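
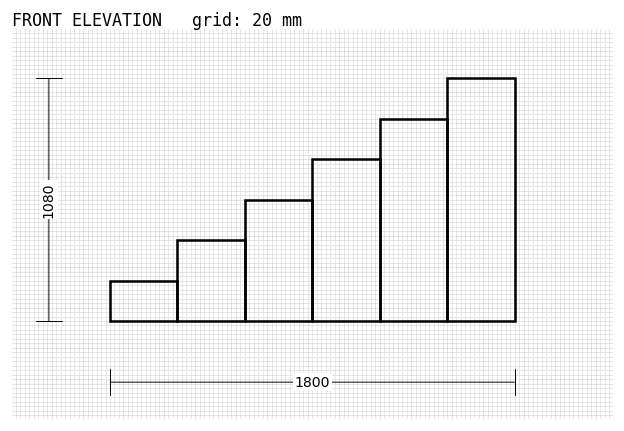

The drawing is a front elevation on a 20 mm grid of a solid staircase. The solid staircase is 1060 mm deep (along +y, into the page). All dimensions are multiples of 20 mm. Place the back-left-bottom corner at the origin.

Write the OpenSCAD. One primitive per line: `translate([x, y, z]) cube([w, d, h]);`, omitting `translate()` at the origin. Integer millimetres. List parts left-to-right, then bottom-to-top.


cube([300, 1060, 180]);
translate([300, 0, 0]) cube([300, 1060, 360]);
translate([600, 0, 0]) cube([300, 1060, 540]);
translate([900, 0, 0]) cube([300, 1060, 720]);
translate([1200, 0, 0]) cube([300, 1060, 900]);
translate([1500, 0, 0]) cube([300, 1060, 1080]);


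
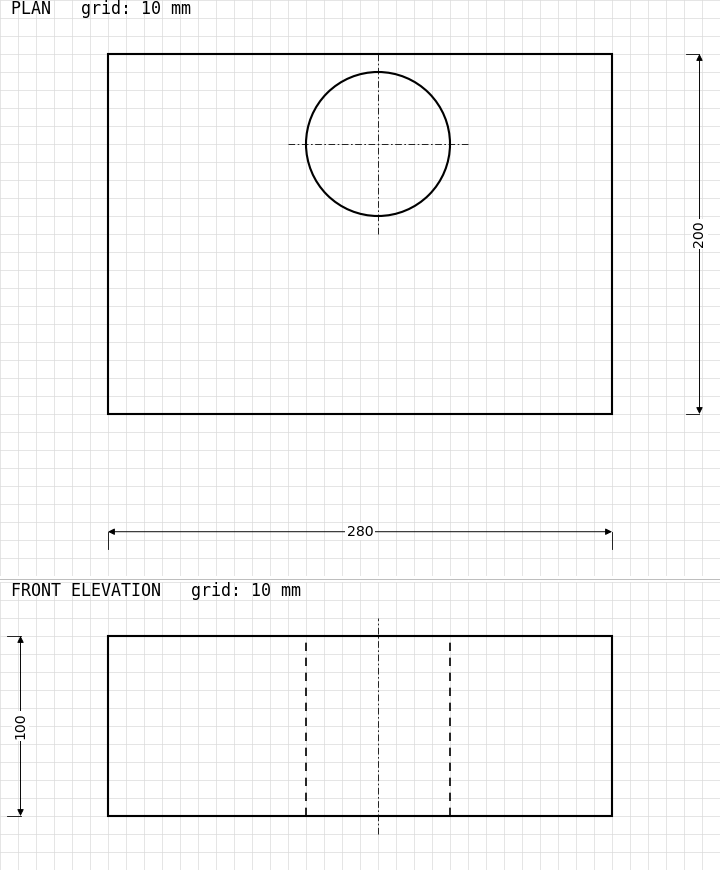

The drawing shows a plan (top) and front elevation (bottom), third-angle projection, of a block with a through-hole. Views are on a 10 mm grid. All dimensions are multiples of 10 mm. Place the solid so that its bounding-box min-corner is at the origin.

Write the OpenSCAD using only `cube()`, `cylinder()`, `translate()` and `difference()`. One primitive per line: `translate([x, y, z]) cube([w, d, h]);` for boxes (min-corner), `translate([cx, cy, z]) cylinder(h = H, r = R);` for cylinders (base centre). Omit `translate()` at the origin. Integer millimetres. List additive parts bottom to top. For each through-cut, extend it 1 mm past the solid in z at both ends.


difference() {
  cube([280, 200, 100]);
  translate([150, 150, -1]) cylinder(h = 102, r = 40);
}


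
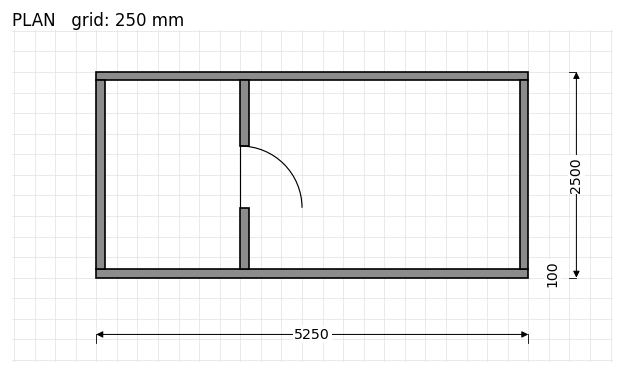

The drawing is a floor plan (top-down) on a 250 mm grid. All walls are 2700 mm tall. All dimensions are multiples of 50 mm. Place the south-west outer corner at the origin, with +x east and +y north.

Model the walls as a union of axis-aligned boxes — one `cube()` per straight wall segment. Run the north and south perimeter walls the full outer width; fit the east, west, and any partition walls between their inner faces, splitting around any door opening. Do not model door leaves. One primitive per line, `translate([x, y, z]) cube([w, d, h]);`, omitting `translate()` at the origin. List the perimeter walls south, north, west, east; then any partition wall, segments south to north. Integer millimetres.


cube([5250, 100, 2700]);
translate([0, 2400, 0]) cube([5250, 100, 2700]);
translate([0, 100, 0]) cube([100, 2300, 2700]);
translate([5150, 100, 0]) cube([100, 2300, 2700]);
translate([1750, 100, 0]) cube([100, 750, 2700]);
translate([1750, 1600, 0]) cube([100, 800, 2700]);


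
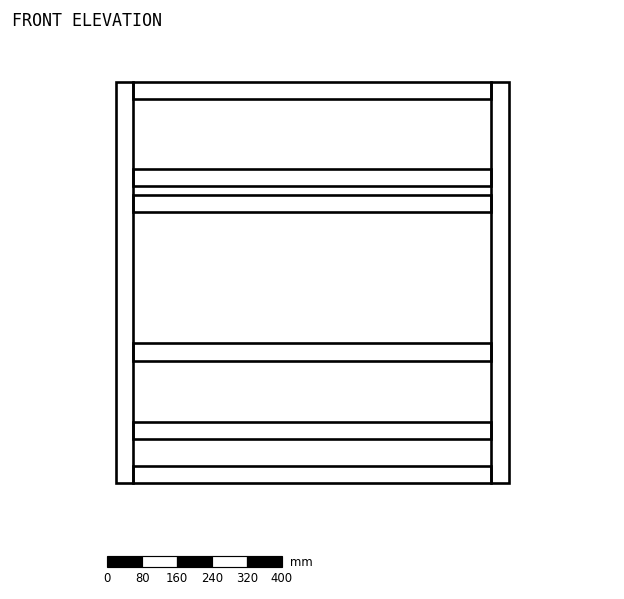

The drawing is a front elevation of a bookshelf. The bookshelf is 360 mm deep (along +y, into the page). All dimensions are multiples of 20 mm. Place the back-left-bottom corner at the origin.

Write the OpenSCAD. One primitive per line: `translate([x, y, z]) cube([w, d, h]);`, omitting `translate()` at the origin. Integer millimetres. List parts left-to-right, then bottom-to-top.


cube([40, 360, 920]);
translate([40, 0, 0]) cube([820, 360, 40]);
translate([40, 0, 100]) cube([820, 360, 40]);
translate([40, 0, 280]) cube([820, 360, 40]);
translate([40, 0, 620]) cube([820, 360, 40]);
translate([40, 0, 680]) cube([820, 360, 40]);
translate([40, 0, 880]) cube([820, 360, 40]);
translate([860, 0, 0]) cube([40, 360, 920]);


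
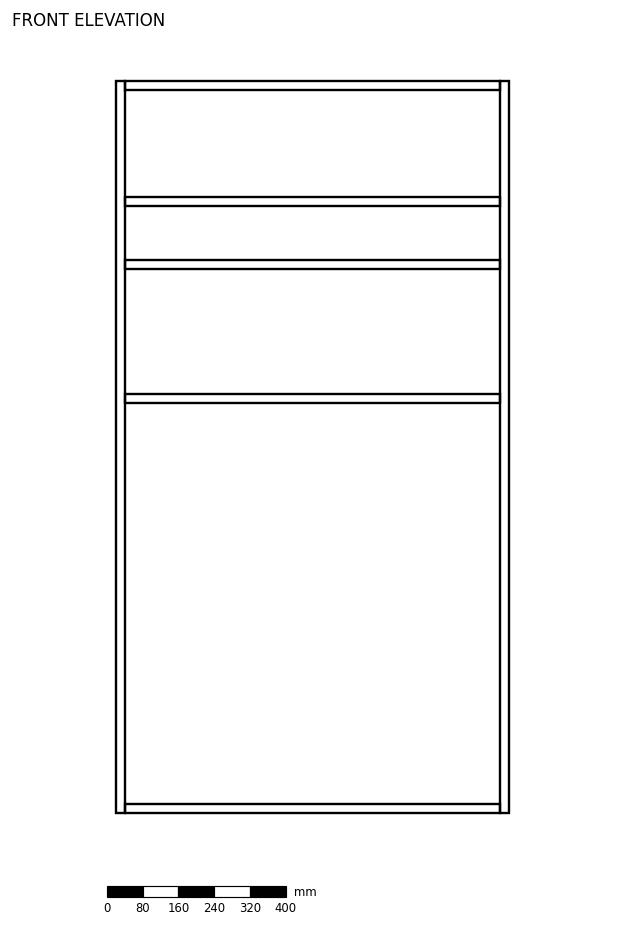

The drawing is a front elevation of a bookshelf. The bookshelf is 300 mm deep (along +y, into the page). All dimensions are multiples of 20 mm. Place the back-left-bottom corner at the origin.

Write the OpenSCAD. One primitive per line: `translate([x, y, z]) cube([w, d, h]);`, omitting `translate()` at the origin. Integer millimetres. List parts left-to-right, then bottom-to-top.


cube([20, 300, 1640]);
translate([20, 0, 0]) cube([840, 300, 20]);
translate([20, 0, 920]) cube([840, 300, 20]);
translate([20, 0, 1220]) cube([840, 300, 20]);
translate([20, 0, 1360]) cube([840, 300, 20]);
translate([20, 0, 1620]) cube([840, 300, 20]);
translate([860, 0, 0]) cube([20, 300, 1640]);


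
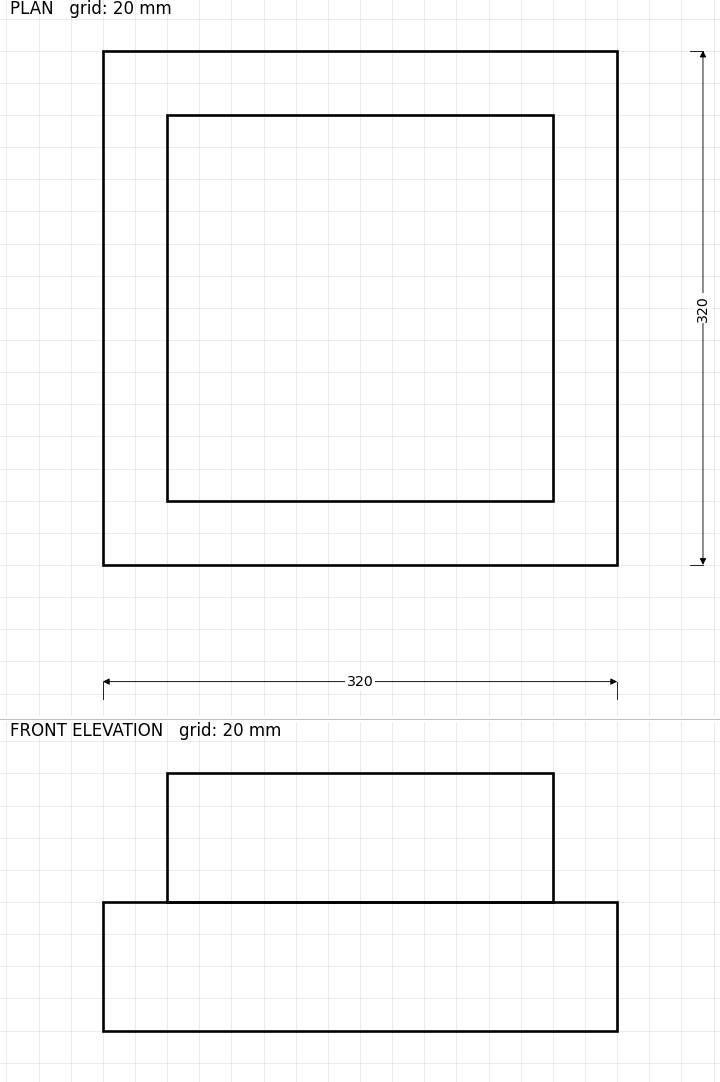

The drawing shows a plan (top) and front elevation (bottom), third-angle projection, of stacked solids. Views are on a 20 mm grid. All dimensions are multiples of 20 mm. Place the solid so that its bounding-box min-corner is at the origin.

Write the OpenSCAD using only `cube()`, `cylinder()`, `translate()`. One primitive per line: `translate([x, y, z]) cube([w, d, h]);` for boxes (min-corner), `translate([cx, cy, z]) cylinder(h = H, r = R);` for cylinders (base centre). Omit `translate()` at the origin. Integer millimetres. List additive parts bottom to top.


cube([320, 320, 80]);
translate([40, 40, 80]) cube([240, 240, 80]);


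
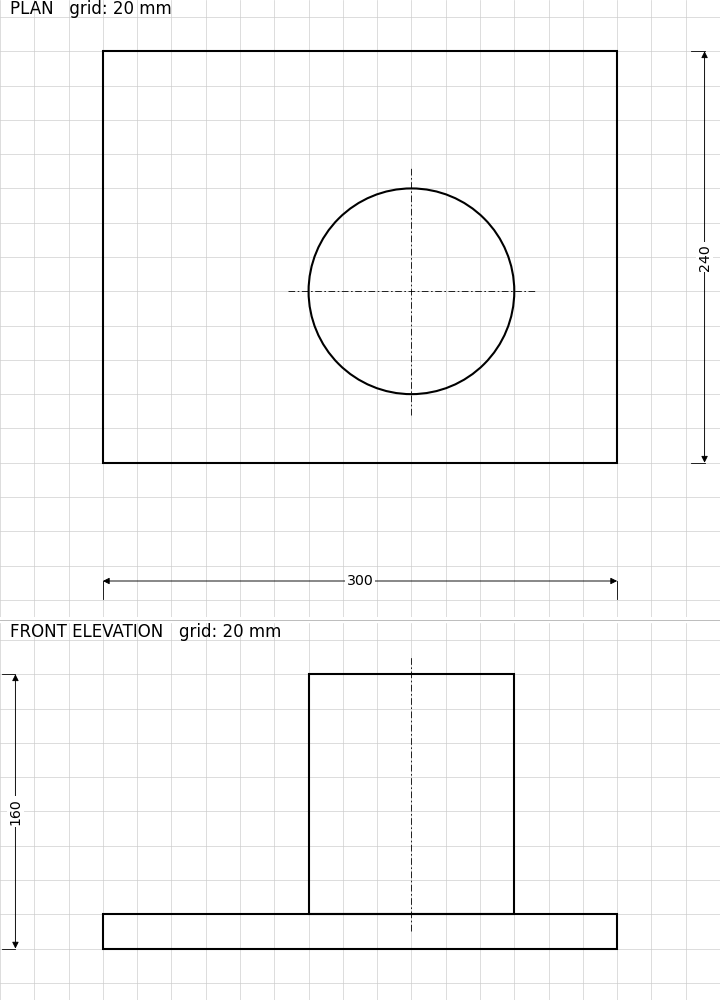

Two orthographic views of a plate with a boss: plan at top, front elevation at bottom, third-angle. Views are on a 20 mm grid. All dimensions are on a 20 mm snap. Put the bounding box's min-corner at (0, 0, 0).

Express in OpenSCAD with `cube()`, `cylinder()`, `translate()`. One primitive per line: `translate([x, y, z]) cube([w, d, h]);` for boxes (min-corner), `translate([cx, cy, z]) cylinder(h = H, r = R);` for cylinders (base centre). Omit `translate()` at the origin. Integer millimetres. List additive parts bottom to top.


cube([300, 240, 20]);
translate([180, 100, 20]) cylinder(h = 140, r = 60);


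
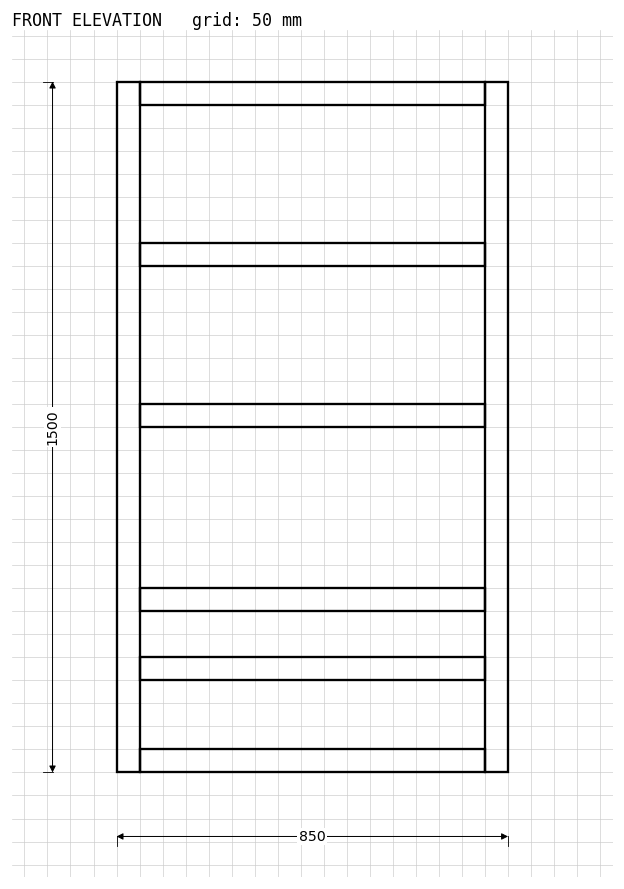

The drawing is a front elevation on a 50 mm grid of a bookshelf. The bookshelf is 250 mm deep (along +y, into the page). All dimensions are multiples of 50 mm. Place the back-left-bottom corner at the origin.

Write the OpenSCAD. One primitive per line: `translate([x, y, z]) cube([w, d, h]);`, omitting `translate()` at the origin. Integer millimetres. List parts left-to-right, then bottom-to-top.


cube([50, 250, 1500]);
translate([50, 0, 0]) cube([750, 250, 50]);
translate([50, 0, 200]) cube([750, 250, 50]);
translate([50, 0, 350]) cube([750, 250, 50]);
translate([50, 0, 750]) cube([750, 250, 50]);
translate([50, 0, 1100]) cube([750, 250, 50]);
translate([50, 0, 1450]) cube([750, 250, 50]);
translate([800, 0, 0]) cube([50, 250, 1500]);


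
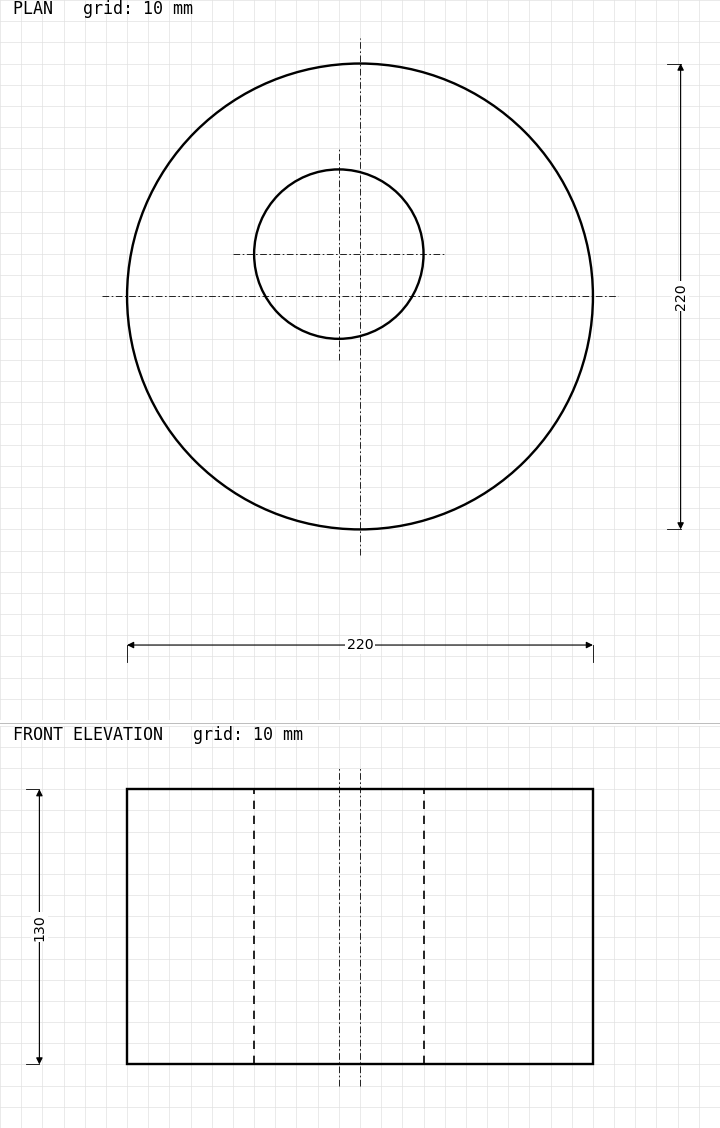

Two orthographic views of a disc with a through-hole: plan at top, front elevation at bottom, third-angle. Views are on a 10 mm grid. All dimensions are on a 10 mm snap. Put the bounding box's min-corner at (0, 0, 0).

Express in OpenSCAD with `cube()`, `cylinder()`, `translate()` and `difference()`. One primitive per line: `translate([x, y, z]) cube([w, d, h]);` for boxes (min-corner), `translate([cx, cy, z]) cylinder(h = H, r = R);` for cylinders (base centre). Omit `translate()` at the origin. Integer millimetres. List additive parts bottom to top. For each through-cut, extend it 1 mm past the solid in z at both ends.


difference() {
  translate([110, 110, 0]) cylinder(h = 130, r = 110);
  translate([100, 130, -1]) cylinder(h = 132, r = 40);
}


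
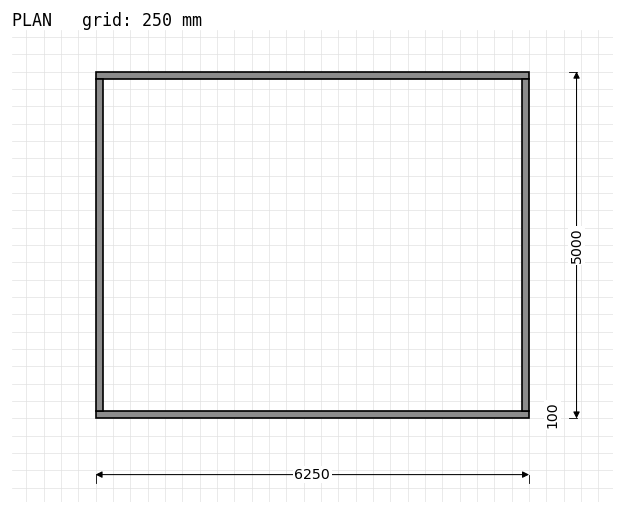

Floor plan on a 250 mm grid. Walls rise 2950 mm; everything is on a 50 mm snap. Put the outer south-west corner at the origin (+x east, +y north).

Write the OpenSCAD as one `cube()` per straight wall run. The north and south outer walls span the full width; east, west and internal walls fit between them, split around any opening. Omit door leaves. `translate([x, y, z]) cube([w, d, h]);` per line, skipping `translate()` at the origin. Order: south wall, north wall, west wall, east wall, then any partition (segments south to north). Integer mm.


cube([6250, 100, 2950]);
translate([0, 4900, 0]) cube([6250, 100, 2950]);
translate([0, 100, 0]) cube([100, 4800, 2950]);
translate([6150, 100, 0]) cube([100, 4800, 2950]);


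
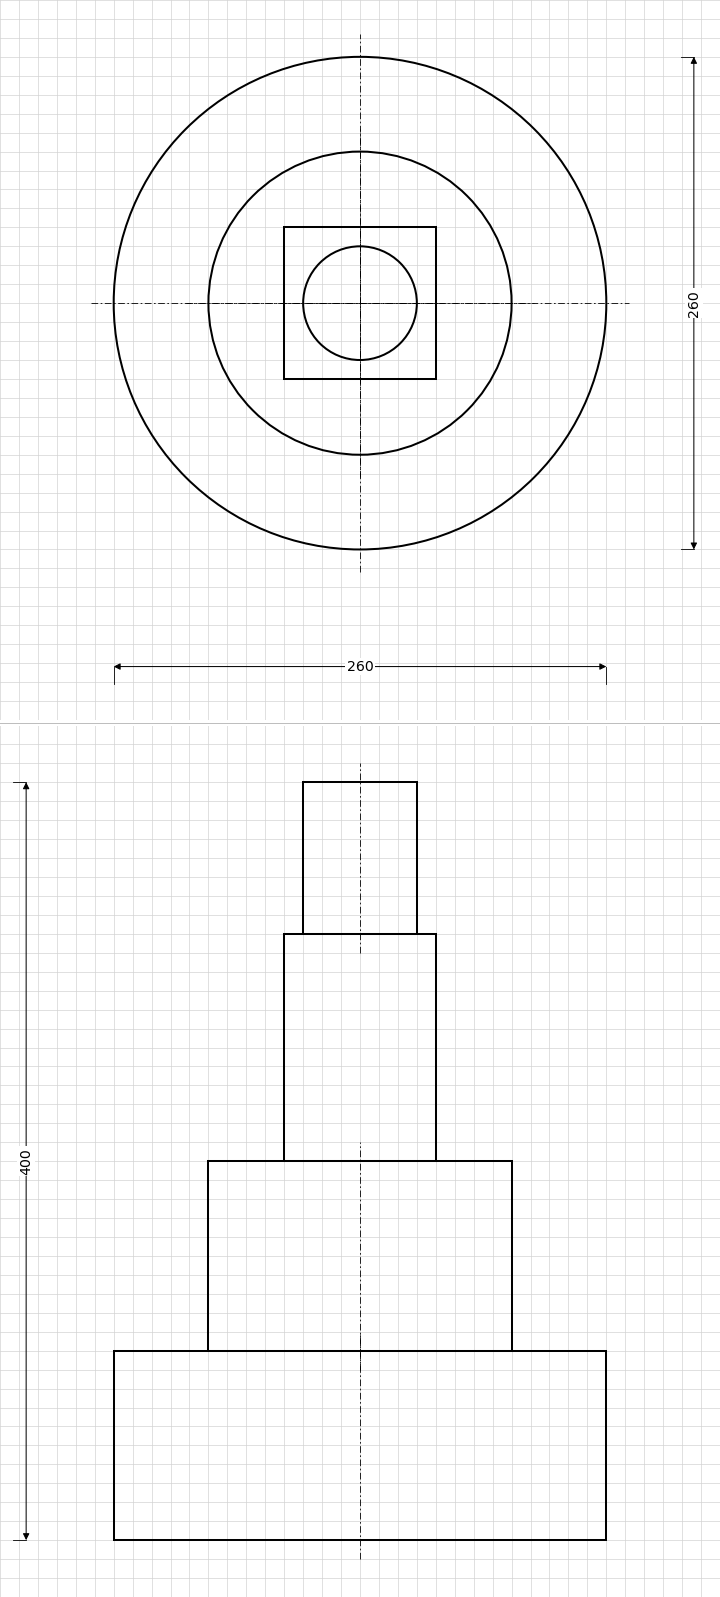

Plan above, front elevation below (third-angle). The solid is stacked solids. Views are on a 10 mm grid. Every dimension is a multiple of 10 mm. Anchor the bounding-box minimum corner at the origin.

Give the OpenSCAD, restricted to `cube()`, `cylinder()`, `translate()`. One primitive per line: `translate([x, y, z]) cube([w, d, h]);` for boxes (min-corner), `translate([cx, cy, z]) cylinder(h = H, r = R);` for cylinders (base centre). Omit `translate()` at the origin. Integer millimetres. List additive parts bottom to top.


translate([130, 130, 0]) cylinder(h = 100, r = 130);
translate([130, 130, 100]) cylinder(h = 100, r = 80);
translate([90, 90, 200]) cube([80, 80, 120]);
translate([130, 130, 320]) cylinder(h = 80, r = 30);


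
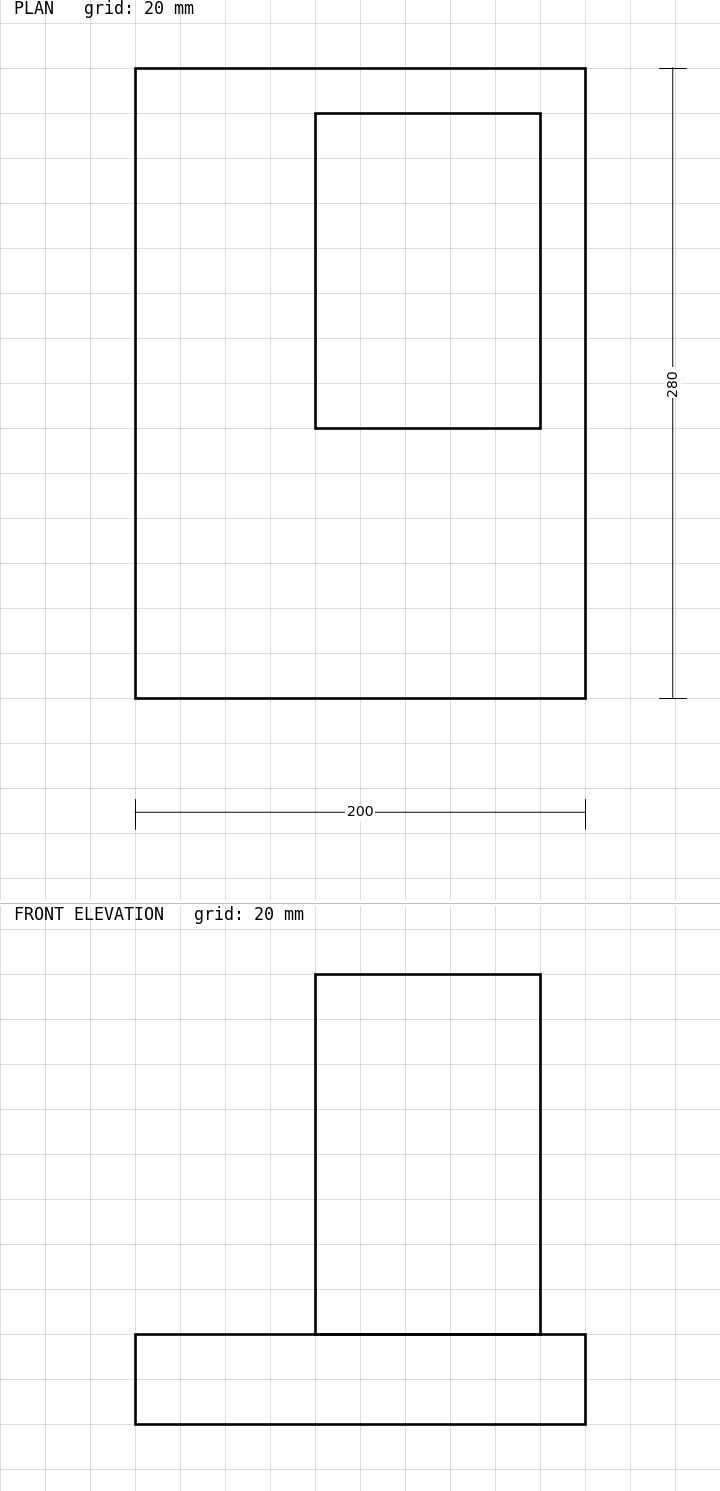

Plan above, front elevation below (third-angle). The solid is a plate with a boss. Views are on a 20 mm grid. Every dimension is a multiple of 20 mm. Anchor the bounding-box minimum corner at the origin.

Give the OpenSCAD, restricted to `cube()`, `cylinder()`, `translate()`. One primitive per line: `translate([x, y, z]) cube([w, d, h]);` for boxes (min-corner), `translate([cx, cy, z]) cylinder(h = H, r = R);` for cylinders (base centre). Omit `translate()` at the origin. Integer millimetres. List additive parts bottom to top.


cube([200, 280, 40]);
translate([80, 120, 40]) cube([100, 140, 160]);


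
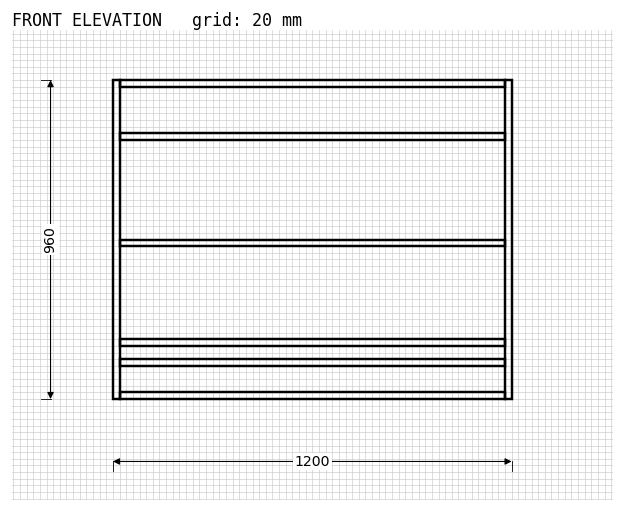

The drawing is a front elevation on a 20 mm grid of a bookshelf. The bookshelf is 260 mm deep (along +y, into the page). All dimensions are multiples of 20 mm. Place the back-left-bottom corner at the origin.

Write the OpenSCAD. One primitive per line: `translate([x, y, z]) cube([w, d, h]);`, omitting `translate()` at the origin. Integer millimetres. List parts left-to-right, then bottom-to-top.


cube([20, 260, 960]);
translate([20, 0, 0]) cube([1160, 260, 20]);
translate([20, 0, 100]) cube([1160, 260, 20]);
translate([20, 0, 160]) cube([1160, 260, 20]);
translate([20, 0, 460]) cube([1160, 260, 20]);
translate([20, 0, 780]) cube([1160, 260, 20]);
translate([20, 0, 940]) cube([1160, 260, 20]);
translate([1180, 0, 0]) cube([20, 260, 960]);


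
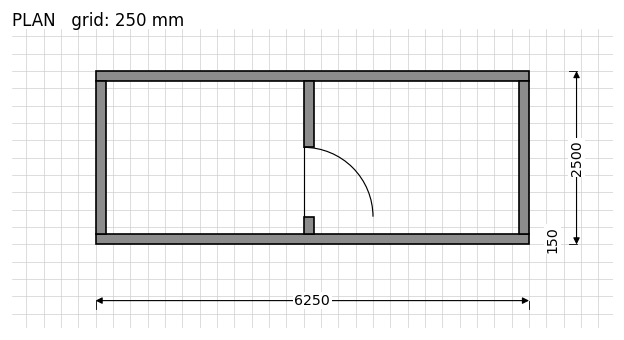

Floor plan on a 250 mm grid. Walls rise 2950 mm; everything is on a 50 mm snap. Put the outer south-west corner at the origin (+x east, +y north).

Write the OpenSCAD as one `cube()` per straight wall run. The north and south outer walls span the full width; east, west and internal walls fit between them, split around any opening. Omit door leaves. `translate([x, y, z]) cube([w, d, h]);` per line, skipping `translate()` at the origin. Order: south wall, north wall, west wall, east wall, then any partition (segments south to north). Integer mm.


cube([6250, 150, 2950]);
translate([0, 2350, 0]) cube([6250, 150, 2950]);
translate([0, 150, 0]) cube([150, 2200, 2950]);
translate([6100, 150, 0]) cube([150, 2200, 2950]);
translate([3000, 150, 0]) cube([150, 250, 2950]);
translate([3000, 1400, 0]) cube([150, 950, 2950]);


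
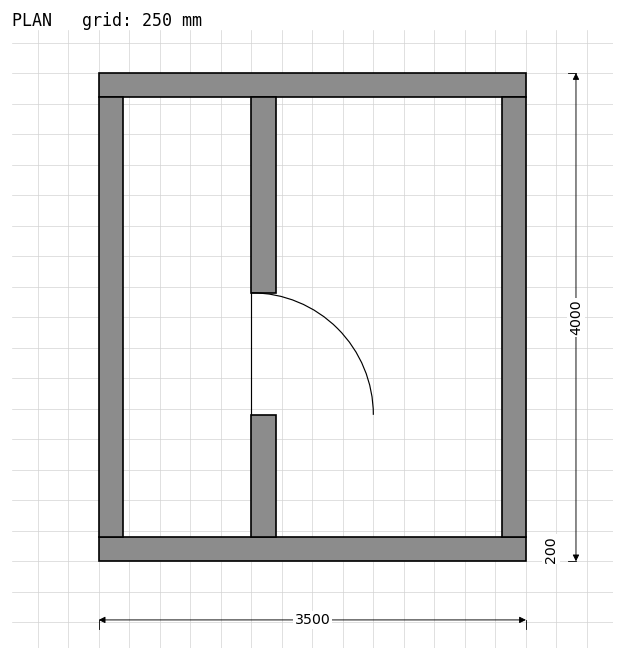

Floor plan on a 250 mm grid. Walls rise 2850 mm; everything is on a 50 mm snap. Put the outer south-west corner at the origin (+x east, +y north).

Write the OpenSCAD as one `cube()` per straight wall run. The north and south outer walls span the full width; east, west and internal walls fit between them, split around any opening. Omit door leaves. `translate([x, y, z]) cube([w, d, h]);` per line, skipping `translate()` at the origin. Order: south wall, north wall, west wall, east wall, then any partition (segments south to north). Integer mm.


cube([3500, 200, 2850]);
translate([0, 3800, 0]) cube([3500, 200, 2850]);
translate([0, 200, 0]) cube([200, 3600, 2850]);
translate([3300, 200, 0]) cube([200, 3600, 2850]);
translate([1250, 200, 0]) cube([200, 1000, 2850]);
translate([1250, 2200, 0]) cube([200, 1600, 2850]);


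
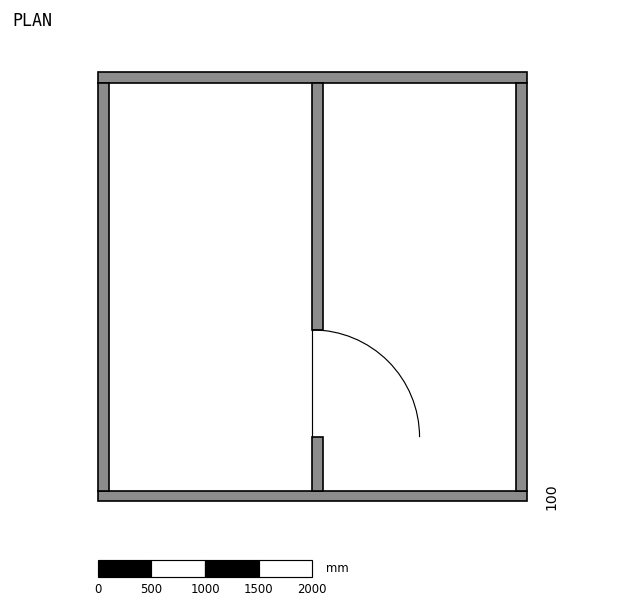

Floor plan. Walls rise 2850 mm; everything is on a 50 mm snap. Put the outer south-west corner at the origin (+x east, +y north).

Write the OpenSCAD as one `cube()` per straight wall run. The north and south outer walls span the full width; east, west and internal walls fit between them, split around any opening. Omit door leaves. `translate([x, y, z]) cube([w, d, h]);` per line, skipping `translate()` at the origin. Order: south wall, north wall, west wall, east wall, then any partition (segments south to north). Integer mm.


cube([4000, 100, 2850]);
translate([0, 3900, 0]) cube([4000, 100, 2850]);
translate([0, 100, 0]) cube([100, 3800, 2850]);
translate([3900, 100, 0]) cube([100, 3800, 2850]);
translate([2000, 100, 0]) cube([100, 500, 2850]);
translate([2000, 1600, 0]) cube([100, 2300, 2850]);


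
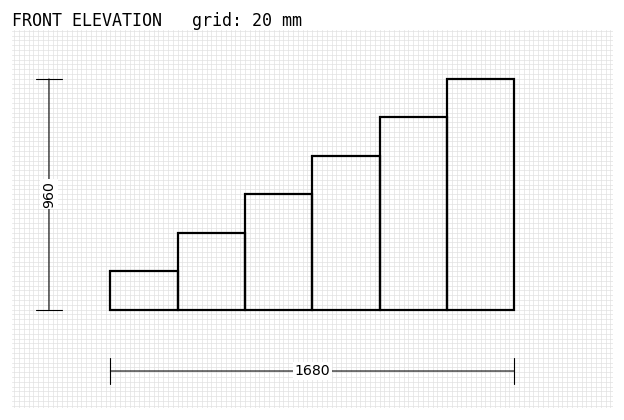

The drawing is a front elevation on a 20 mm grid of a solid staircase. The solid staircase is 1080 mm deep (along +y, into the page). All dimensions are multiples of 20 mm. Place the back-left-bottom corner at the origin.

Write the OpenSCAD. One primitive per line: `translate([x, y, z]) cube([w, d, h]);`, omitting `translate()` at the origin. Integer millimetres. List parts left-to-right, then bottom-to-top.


cube([280, 1080, 160]);
translate([280, 0, 0]) cube([280, 1080, 320]);
translate([560, 0, 0]) cube([280, 1080, 480]);
translate([840, 0, 0]) cube([280, 1080, 640]);
translate([1120, 0, 0]) cube([280, 1080, 800]);
translate([1400, 0, 0]) cube([280, 1080, 960]);


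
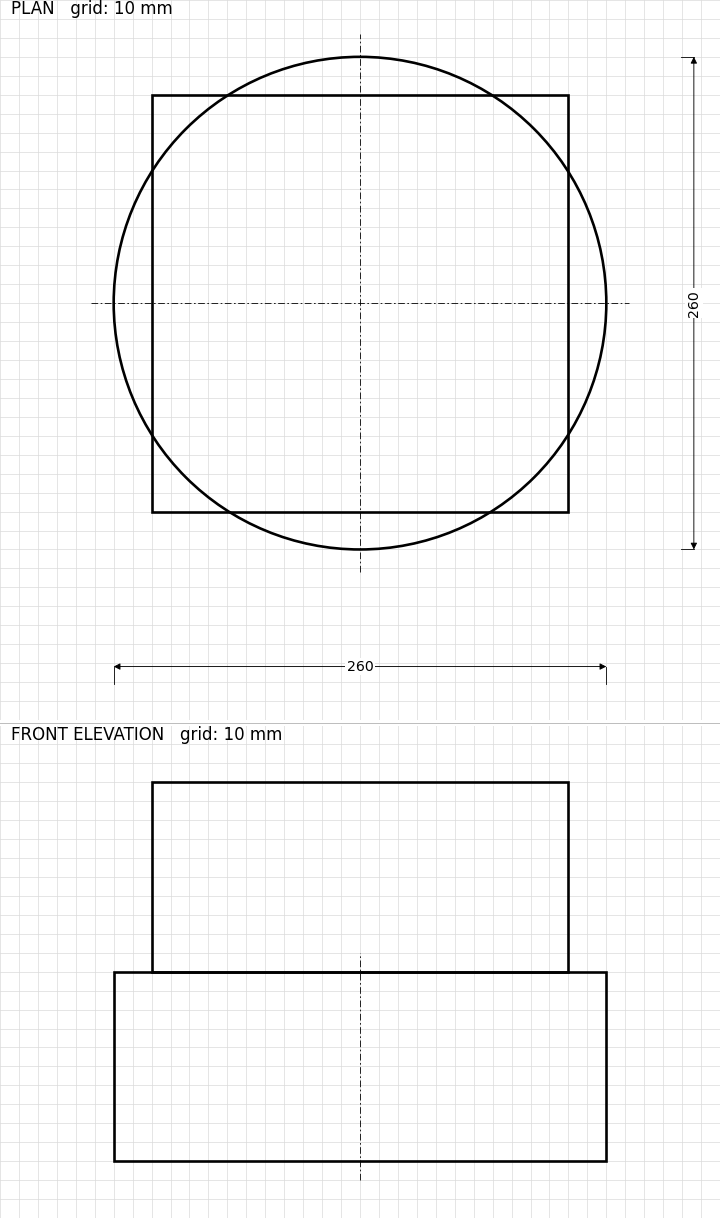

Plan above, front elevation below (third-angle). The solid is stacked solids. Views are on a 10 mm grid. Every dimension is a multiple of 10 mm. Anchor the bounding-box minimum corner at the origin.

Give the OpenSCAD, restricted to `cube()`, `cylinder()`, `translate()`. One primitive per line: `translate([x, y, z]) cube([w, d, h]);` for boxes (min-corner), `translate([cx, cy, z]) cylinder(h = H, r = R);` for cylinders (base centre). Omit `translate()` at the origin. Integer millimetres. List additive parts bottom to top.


translate([130, 130, 0]) cylinder(h = 100, r = 130);
translate([20, 20, 100]) cube([220, 220, 100]);


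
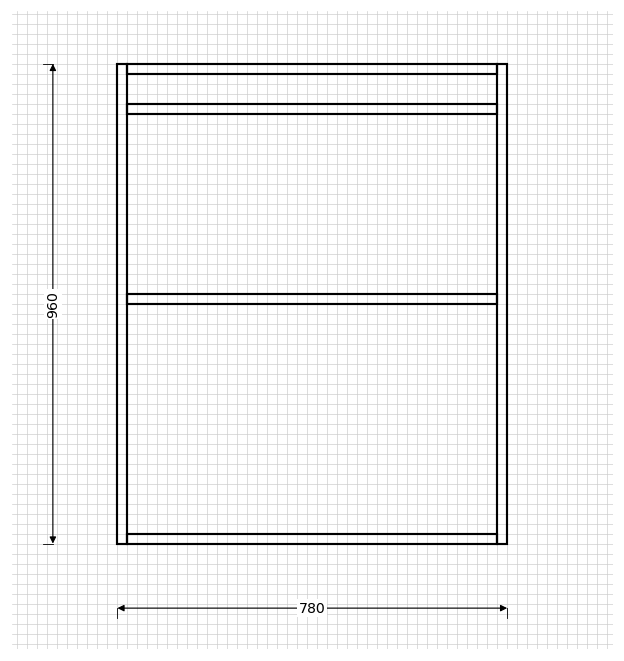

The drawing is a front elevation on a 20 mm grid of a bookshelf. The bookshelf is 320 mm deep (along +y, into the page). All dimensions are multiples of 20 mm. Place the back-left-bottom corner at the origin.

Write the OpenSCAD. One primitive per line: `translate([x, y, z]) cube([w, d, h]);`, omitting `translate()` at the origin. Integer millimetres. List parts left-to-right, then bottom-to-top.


cube([20, 320, 960]);
translate([20, 0, 0]) cube([740, 320, 20]);
translate([20, 0, 480]) cube([740, 320, 20]);
translate([20, 0, 860]) cube([740, 320, 20]);
translate([20, 0, 940]) cube([740, 320, 20]);
translate([760, 0, 0]) cube([20, 320, 960]);


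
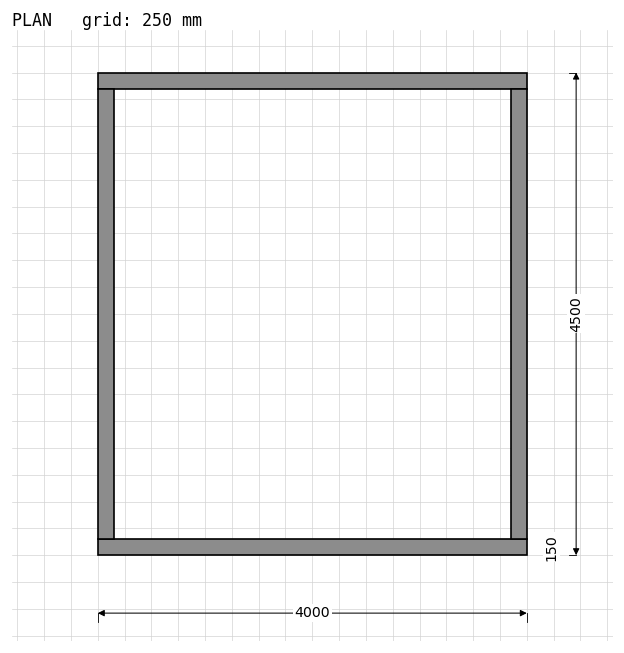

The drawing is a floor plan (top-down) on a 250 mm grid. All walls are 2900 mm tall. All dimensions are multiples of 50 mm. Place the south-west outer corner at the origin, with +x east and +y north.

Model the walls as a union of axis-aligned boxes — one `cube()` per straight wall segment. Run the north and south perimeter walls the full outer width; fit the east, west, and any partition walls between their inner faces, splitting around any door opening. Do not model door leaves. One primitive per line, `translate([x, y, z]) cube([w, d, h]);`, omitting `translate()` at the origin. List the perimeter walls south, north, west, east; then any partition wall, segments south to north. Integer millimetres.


cube([4000, 150, 2900]);
translate([0, 4350, 0]) cube([4000, 150, 2900]);
translate([0, 150, 0]) cube([150, 4200, 2900]);
translate([3850, 150, 0]) cube([150, 4200, 2900]);


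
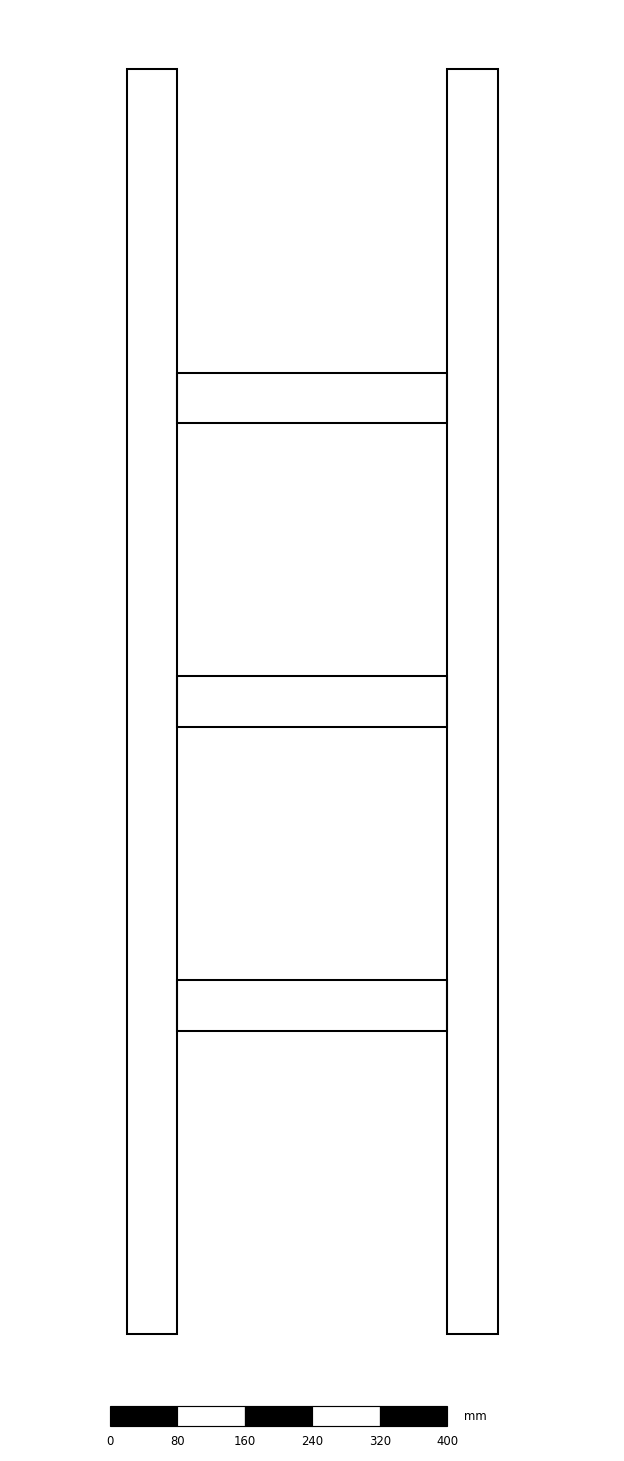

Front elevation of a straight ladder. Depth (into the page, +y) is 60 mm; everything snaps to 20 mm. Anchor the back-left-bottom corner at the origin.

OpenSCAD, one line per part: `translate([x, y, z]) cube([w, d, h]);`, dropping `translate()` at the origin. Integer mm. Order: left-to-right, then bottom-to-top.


cube([60, 60, 1500]);
translate([60, 0, 360]) cube([320, 60, 60]);
translate([60, 0, 720]) cube([320, 60, 60]);
translate([60, 0, 1080]) cube([320, 60, 60]);
translate([380, 0, 0]) cube([60, 60, 1500]);


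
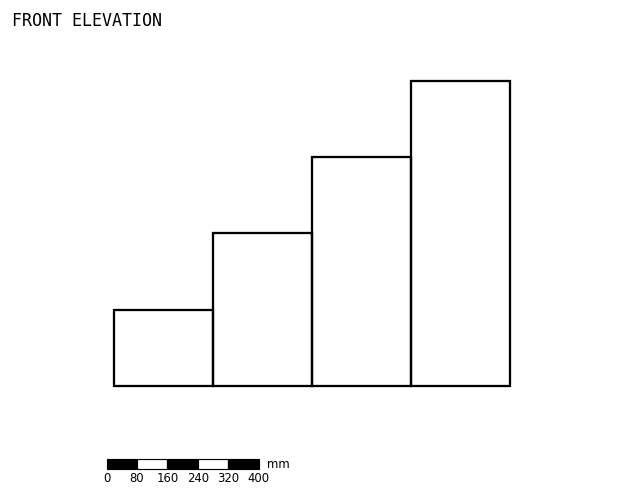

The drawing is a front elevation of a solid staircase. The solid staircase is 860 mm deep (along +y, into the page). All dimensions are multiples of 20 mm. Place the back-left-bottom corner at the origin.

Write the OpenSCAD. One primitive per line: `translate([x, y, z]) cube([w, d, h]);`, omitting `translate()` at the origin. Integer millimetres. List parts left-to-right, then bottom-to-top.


cube([260, 860, 200]);
translate([260, 0, 0]) cube([260, 860, 400]);
translate([520, 0, 0]) cube([260, 860, 600]);
translate([780, 0, 0]) cube([260, 860, 800]);


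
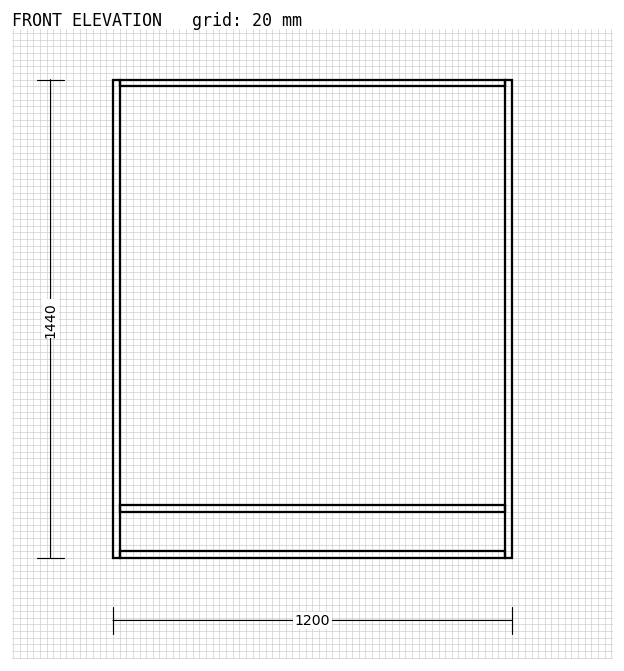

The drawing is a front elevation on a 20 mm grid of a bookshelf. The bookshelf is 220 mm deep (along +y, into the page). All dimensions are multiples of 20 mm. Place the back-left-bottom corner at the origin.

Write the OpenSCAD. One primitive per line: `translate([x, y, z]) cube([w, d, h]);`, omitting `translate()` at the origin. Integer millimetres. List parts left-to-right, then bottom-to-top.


cube([20, 220, 1440]);
translate([20, 0, 0]) cube([1160, 220, 20]);
translate([20, 0, 140]) cube([1160, 220, 20]);
translate([20, 0, 1420]) cube([1160, 220, 20]);
translate([1180, 0, 0]) cube([20, 220, 1440]);


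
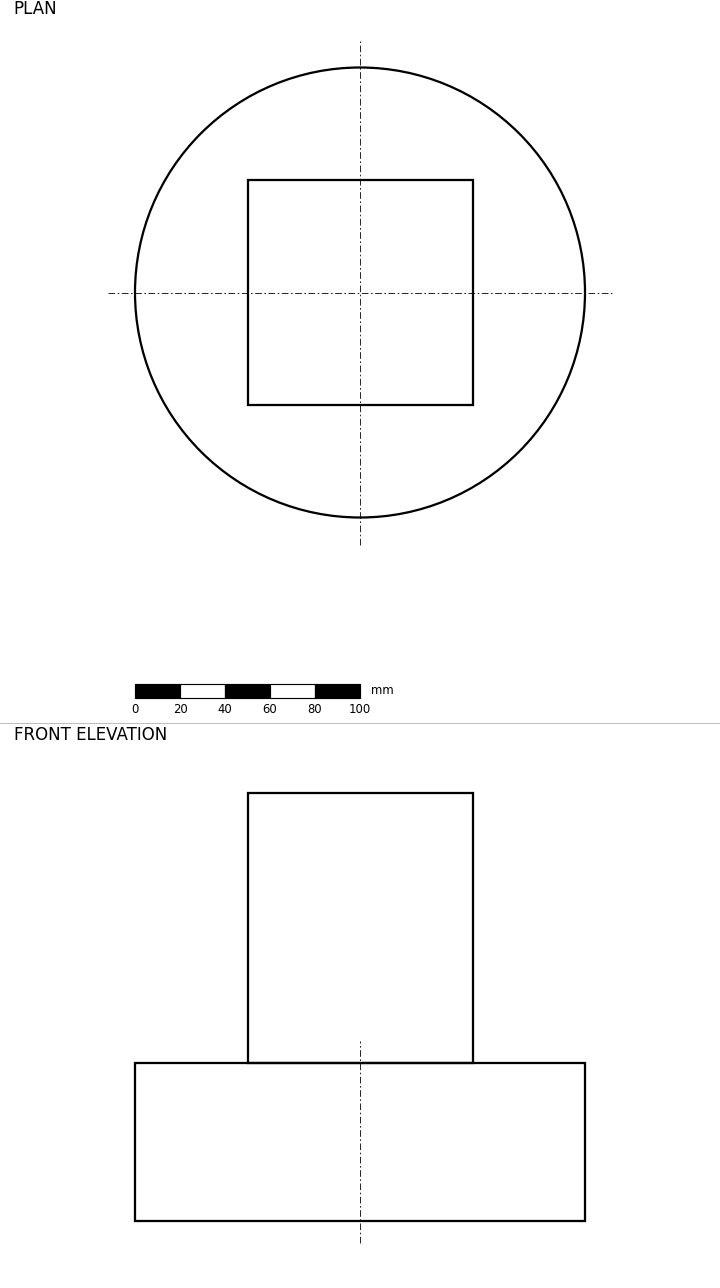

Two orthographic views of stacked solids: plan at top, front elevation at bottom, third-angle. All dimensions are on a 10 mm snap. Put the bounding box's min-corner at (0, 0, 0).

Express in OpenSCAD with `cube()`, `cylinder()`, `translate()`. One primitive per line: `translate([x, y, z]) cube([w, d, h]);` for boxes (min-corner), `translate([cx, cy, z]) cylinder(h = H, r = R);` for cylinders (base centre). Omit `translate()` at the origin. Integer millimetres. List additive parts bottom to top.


translate([100, 100, 0]) cylinder(h = 70, r = 100);
translate([50, 50, 70]) cube([100, 100, 120]);


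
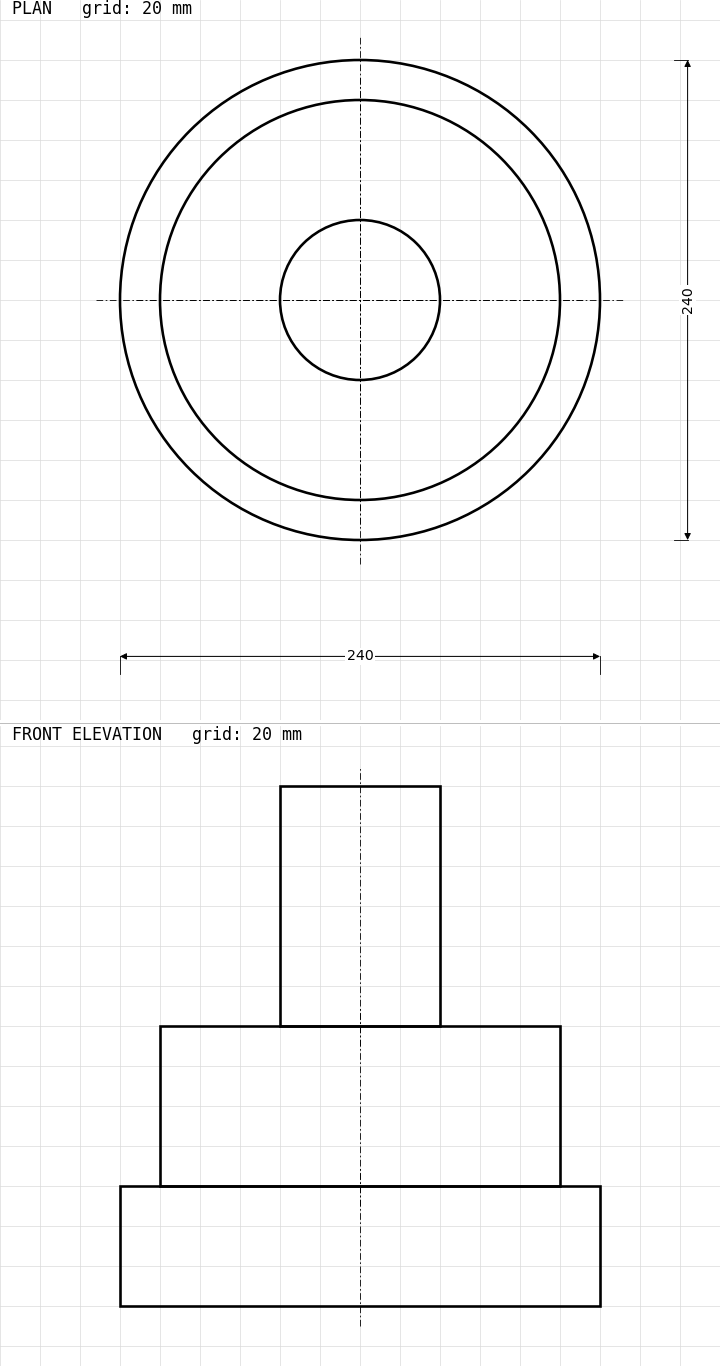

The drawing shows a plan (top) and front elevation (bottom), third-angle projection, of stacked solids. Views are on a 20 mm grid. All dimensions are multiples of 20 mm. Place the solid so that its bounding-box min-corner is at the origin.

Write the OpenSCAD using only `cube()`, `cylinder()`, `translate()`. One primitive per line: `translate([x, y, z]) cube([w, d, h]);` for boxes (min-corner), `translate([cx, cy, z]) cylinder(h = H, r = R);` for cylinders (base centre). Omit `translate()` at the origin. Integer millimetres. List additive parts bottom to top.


translate([120, 120, 0]) cylinder(h = 60, r = 120);
translate([120, 120, 60]) cylinder(h = 80, r = 100);
translate([120, 120, 140]) cylinder(h = 120, r = 40);


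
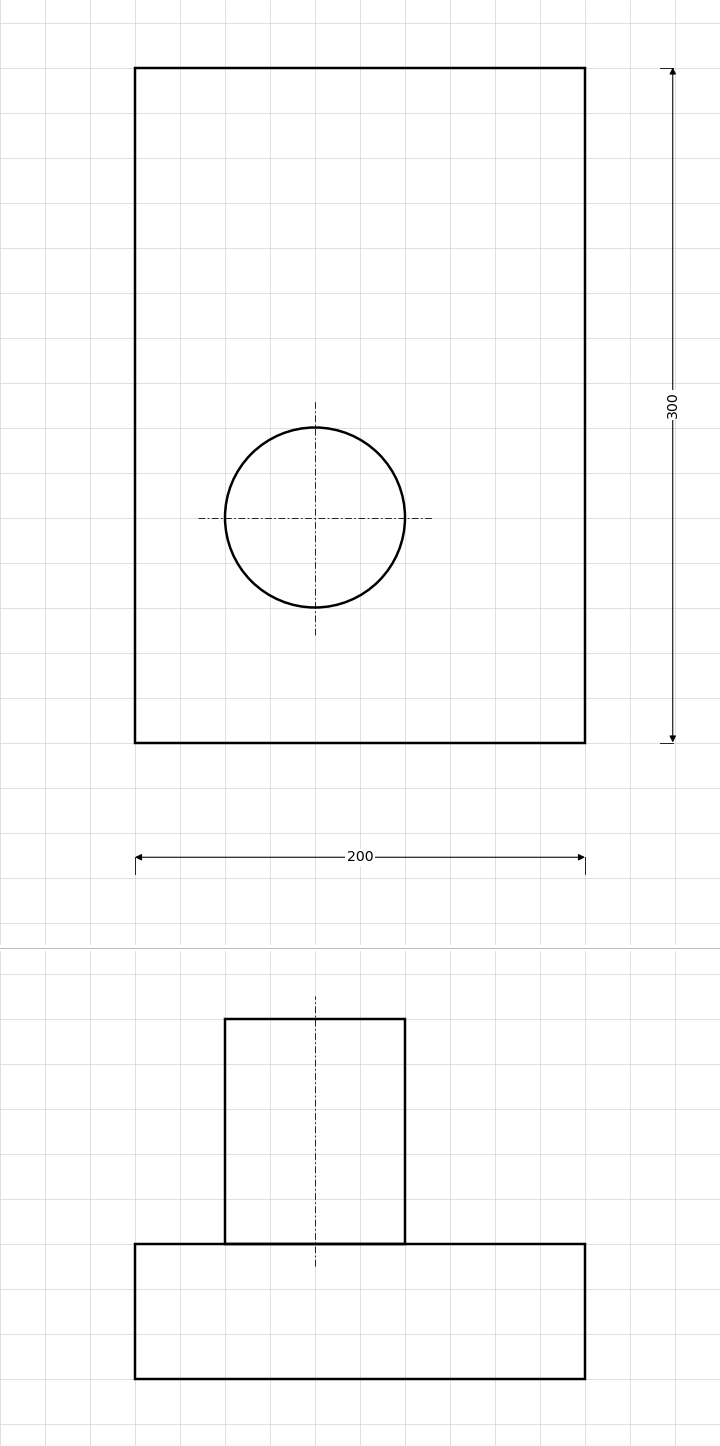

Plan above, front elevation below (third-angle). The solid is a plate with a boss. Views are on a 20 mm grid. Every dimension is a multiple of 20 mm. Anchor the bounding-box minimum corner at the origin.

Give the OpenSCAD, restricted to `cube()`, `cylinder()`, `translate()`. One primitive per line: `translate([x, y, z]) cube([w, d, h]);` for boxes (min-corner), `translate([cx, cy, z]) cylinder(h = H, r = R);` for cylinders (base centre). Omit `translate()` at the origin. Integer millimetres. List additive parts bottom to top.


cube([200, 300, 60]);
translate([80, 100, 60]) cylinder(h = 100, r = 40);


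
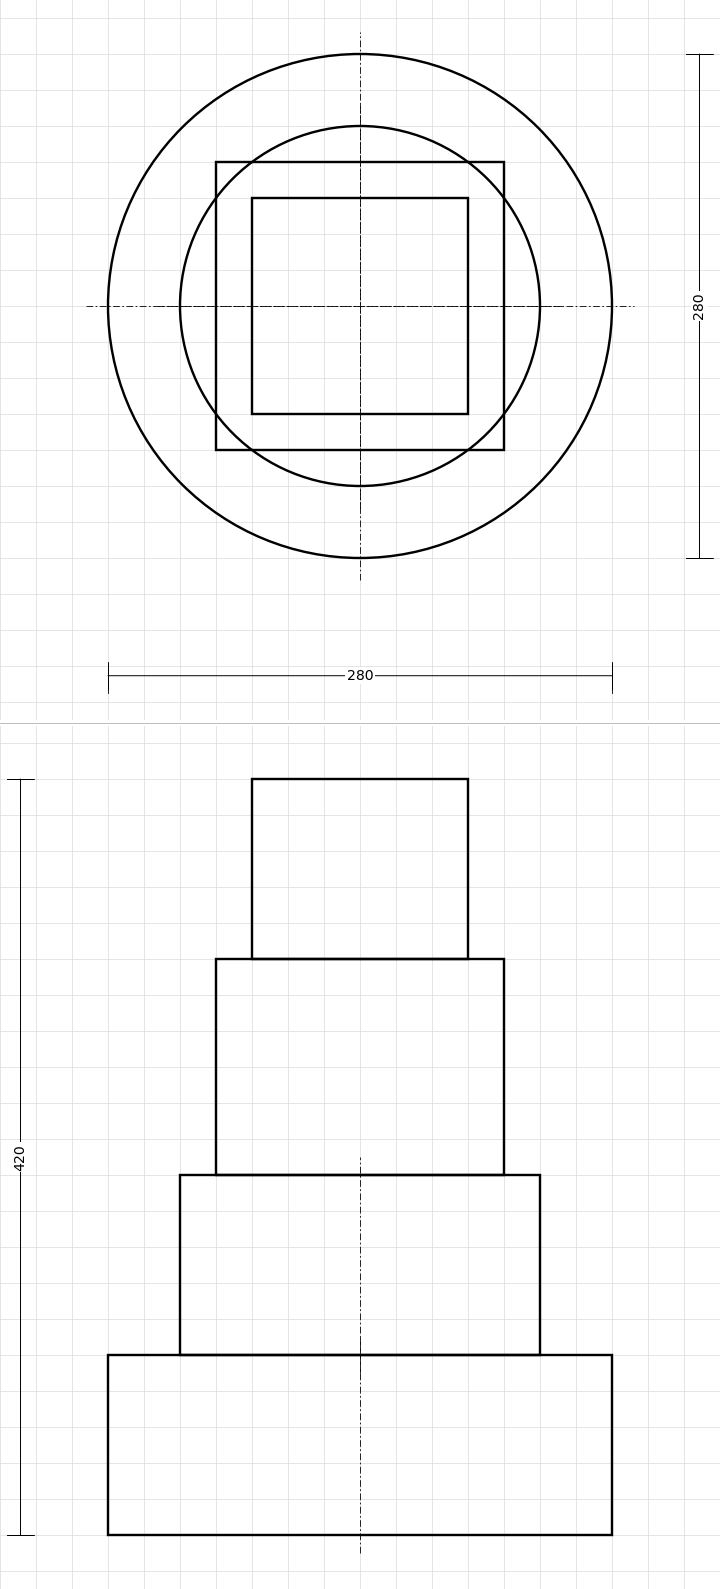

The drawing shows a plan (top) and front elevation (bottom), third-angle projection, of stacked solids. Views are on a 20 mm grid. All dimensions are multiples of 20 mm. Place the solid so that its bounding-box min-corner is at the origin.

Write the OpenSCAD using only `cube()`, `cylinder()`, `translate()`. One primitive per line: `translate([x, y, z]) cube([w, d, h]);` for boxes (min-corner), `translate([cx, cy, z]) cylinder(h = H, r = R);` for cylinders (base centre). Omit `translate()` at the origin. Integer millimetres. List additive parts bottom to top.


translate([140, 140, 0]) cylinder(h = 100, r = 140);
translate([140, 140, 100]) cylinder(h = 100, r = 100);
translate([60, 60, 200]) cube([160, 160, 120]);
translate([80, 80, 320]) cube([120, 120, 100]);


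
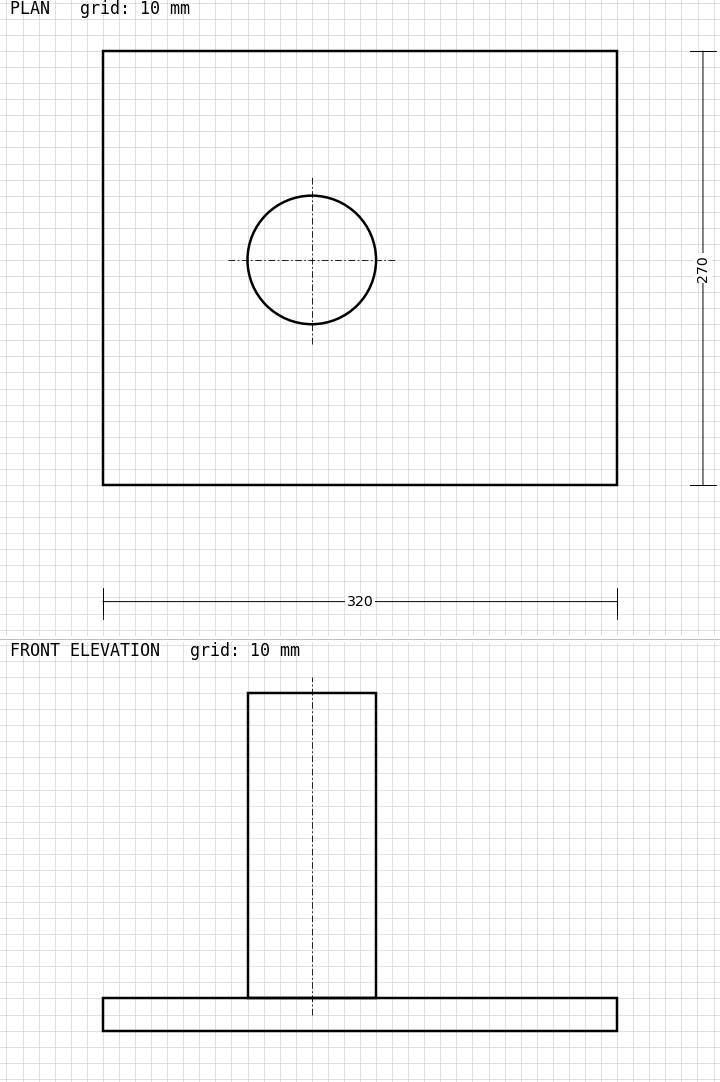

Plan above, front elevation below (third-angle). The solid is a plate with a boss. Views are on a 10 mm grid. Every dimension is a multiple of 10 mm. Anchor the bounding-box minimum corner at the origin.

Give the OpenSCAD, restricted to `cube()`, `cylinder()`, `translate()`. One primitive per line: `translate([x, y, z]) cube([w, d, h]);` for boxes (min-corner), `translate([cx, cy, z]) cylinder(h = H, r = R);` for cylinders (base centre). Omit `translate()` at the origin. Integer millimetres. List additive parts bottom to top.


cube([320, 270, 20]);
translate([130, 140, 20]) cylinder(h = 190, r = 40);


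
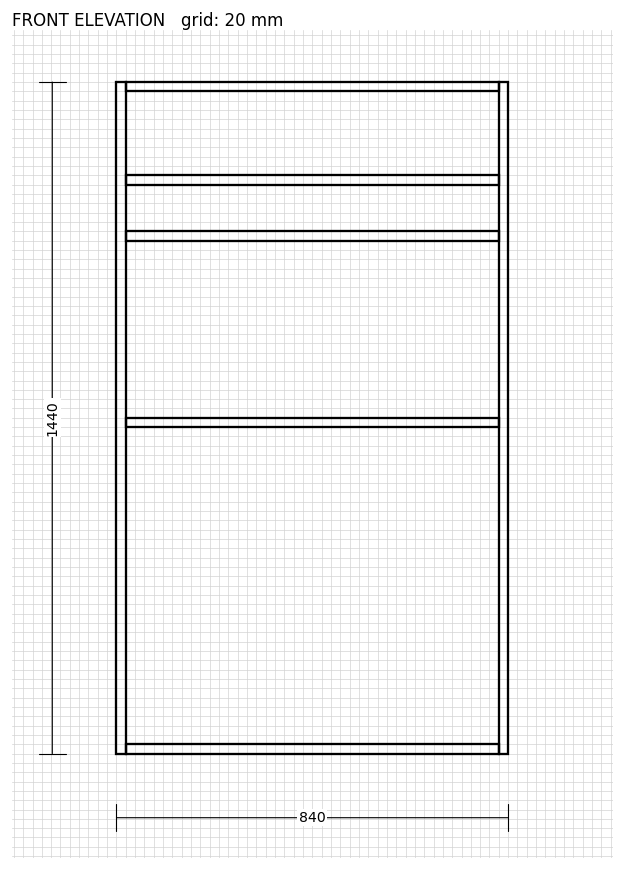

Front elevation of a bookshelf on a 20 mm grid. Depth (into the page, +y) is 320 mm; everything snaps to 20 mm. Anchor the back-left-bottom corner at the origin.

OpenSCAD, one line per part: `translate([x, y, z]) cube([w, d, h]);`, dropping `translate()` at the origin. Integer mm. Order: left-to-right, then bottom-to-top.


cube([20, 320, 1440]);
translate([20, 0, 0]) cube([800, 320, 20]);
translate([20, 0, 700]) cube([800, 320, 20]);
translate([20, 0, 1100]) cube([800, 320, 20]);
translate([20, 0, 1220]) cube([800, 320, 20]);
translate([20, 0, 1420]) cube([800, 320, 20]);
translate([820, 0, 0]) cube([20, 320, 1440]);


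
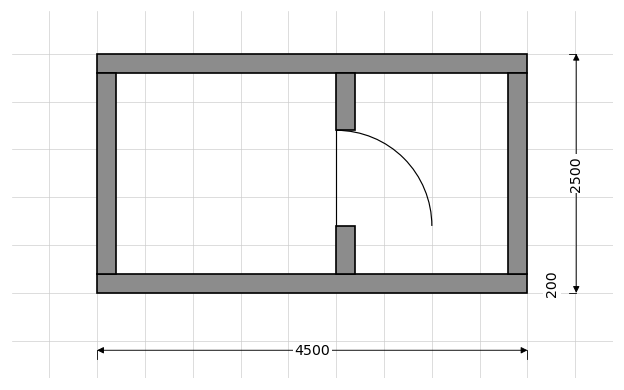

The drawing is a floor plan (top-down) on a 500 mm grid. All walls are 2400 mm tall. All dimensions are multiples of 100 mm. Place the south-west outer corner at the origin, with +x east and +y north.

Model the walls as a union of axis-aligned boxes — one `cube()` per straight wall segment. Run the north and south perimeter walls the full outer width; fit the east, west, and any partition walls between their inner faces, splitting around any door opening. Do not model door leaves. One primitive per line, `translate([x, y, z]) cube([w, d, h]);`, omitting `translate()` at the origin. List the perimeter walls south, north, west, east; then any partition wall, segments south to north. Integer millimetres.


cube([4500, 200, 2400]);
translate([0, 2300, 0]) cube([4500, 200, 2400]);
translate([0, 200, 0]) cube([200, 2100, 2400]);
translate([4300, 200, 0]) cube([200, 2100, 2400]);
translate([2500, 200, 0]) cube([200, 500, 2400]);
translate([2500, 1700, 0]) cube([200, 600, 2400]);


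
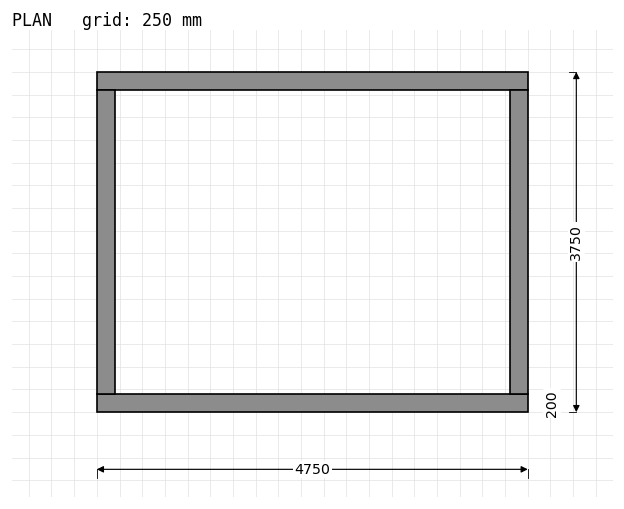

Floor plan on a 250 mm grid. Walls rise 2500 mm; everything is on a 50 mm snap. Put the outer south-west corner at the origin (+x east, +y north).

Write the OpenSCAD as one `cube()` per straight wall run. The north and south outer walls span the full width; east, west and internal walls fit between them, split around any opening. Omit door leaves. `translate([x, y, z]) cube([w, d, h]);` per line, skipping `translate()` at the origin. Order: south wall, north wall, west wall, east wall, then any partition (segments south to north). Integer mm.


cube([4750, 200, 2500]);
translate([0, 3550, 0]) cube([4750, 200, 2500]);
translate([0, 200, 0]) cube([200, 3350, 2500]);
translate([4550, 200, 0]) cube([200, 3350, 2500]);


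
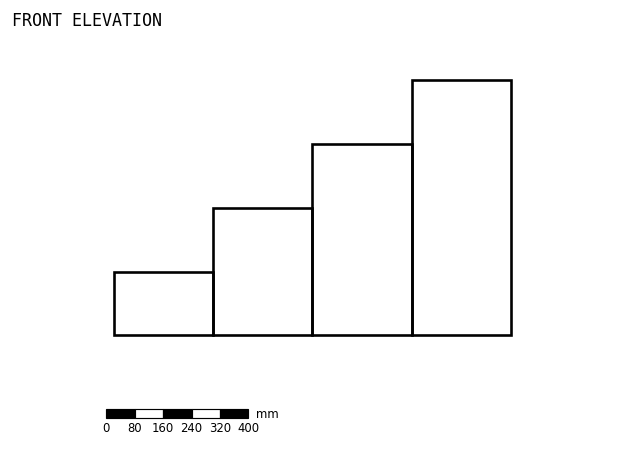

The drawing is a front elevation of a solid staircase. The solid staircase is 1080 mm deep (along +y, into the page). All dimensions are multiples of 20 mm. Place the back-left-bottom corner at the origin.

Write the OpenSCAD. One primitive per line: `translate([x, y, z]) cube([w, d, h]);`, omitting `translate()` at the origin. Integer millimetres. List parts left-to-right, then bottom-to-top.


cube([280, 1080, 180]);
translate([280, 0, 0]) cube([280, 1080, 360]);
translate([560, 0, 0]) cube([280, 1080, 540]);
translate([840, 0, 0]) cube([280, 1080, 720]);


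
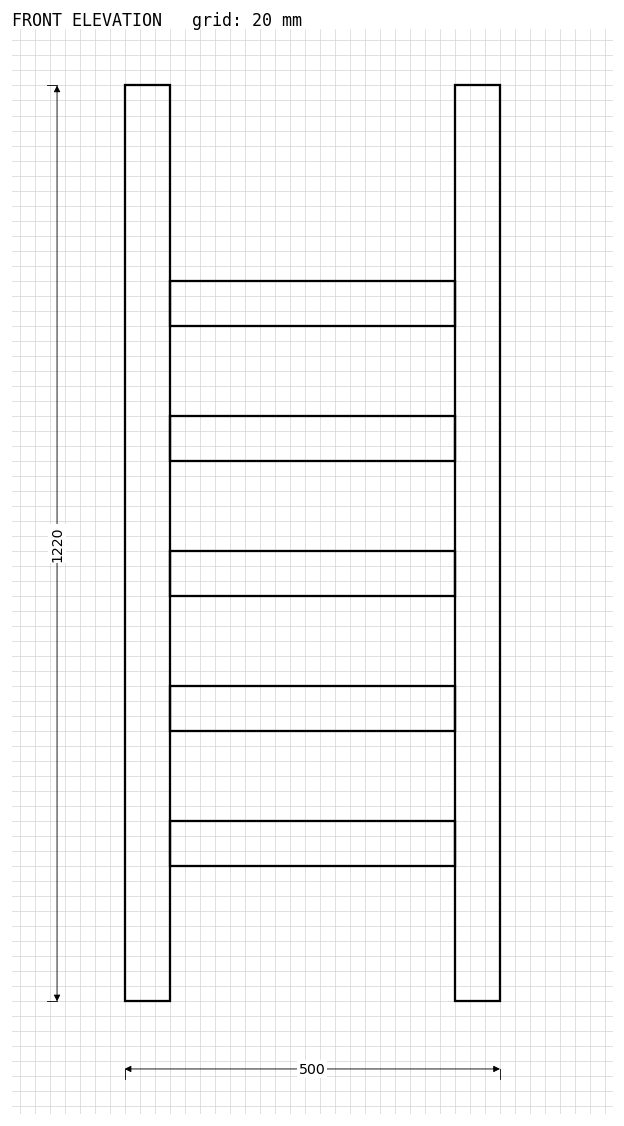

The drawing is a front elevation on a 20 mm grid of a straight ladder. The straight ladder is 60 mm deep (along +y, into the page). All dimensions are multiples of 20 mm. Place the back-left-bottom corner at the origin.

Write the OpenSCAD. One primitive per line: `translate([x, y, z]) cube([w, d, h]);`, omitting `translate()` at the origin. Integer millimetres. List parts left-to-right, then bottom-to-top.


cube([60, 60, 1220]);
translate([60, 0, 180]) cube([380, 60, 60]);
translate([60, 0, 360]) cube([380, 60, 60]);
translate([60, 0, 540]) cube([380, 60, 60]);
translate([60, 0, 720]) cube([380, 60, 60]);
translate([60, 0, 900]) cube([380, 60, 60]);
translate([440, 0, 0]) cube([60, 60, 1220]);


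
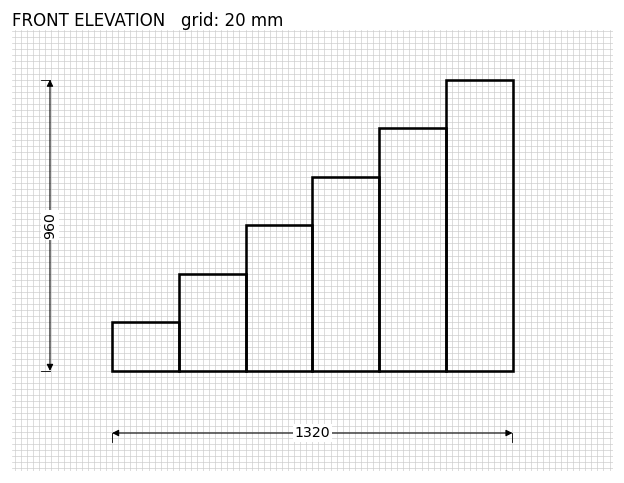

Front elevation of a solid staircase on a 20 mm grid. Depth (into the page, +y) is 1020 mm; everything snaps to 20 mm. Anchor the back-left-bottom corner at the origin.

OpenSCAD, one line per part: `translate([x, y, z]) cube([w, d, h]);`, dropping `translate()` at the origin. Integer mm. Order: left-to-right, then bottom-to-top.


cube([220, 1020, 160]);
translate([220, 0, 0]) cube([220, 1020, 320]);
translate([440, 0, 0]) cube([220, 1020, 480]);
translate([660, 0, 0]) cube([220, 1020, 640]);
translate([880, 0, 0]) cube([220, 1020, 800]);
translate([1100, 0, 0]) cube([220, 1020, 960]);


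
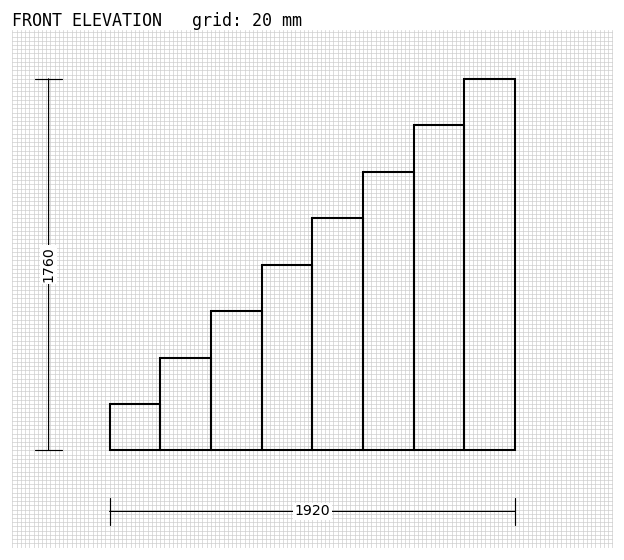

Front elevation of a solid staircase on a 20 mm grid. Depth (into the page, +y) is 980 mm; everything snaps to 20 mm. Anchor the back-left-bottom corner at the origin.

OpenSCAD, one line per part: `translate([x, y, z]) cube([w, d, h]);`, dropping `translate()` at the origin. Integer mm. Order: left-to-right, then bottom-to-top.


cube([240, 980, 220]);
translate([240, 0, 0]) cube([240, 980, 440]);
translate([480, 0, 0]) cube([240, 980, 660]);
translate([720, 0, 0]) cube([240, 980, 880]);
translate([960, 0, 0]) cube([240, 980, 1100]);
translate([1200, 0, 0]) cube([240, 980, 1320]);
translate([1440, 0, 0]) cube([240, 980, 1540]);
translate([1680, 0, 0]) cube([240, 980, 1760]);


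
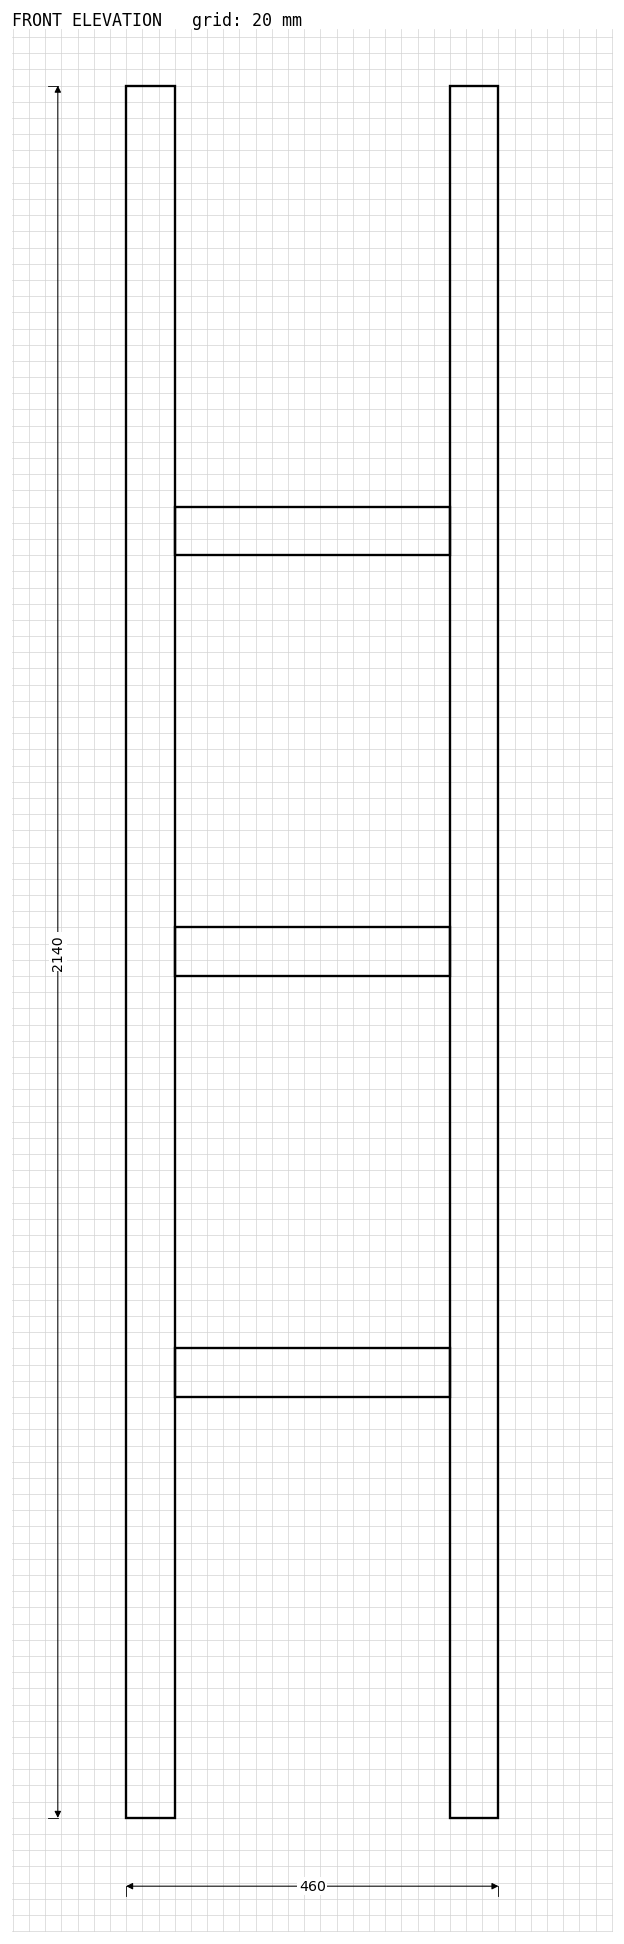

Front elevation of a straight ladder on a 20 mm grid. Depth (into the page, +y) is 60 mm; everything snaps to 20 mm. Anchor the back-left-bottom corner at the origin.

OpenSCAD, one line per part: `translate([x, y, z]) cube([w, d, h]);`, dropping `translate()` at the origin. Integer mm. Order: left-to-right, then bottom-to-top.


cube([60, 60, 2140]);
translate([60, 0, 520]) cube([340, 60, 60]);
translate([60, 0, 1040]) cube([340, 60, 60]);
translate([60, 0, 1560]) cube([340, 60, 60]);
translate([400, 0, 0]) cube([60, 60, 2140]);


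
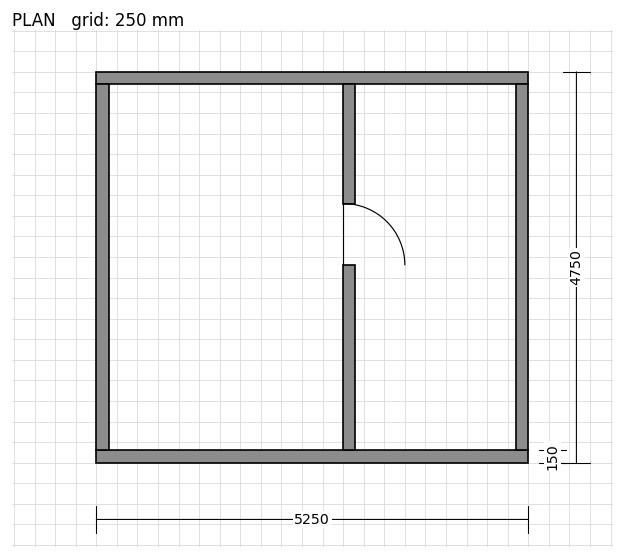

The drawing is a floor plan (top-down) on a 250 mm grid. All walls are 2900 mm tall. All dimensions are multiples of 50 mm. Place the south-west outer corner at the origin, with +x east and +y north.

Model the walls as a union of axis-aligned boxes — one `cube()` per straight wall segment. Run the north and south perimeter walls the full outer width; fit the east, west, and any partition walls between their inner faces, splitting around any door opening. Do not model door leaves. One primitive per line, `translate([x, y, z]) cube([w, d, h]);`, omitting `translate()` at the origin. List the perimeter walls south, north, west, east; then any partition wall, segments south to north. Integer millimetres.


cube([5250, 150, 2900]);
translate([0, 4600, 0]) cube([5250, 150, 2900]);
translate([0, 150, 0]) cube([150, 4450, 2900]);
translate([5100, 150, 0]) cube([150, 4450, 2900]);
translate([3000, 150, 0]) cube([150, 2250, 2900]);
translate([3000, 3150, 0]) cube([150, 1450, 2900]);
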